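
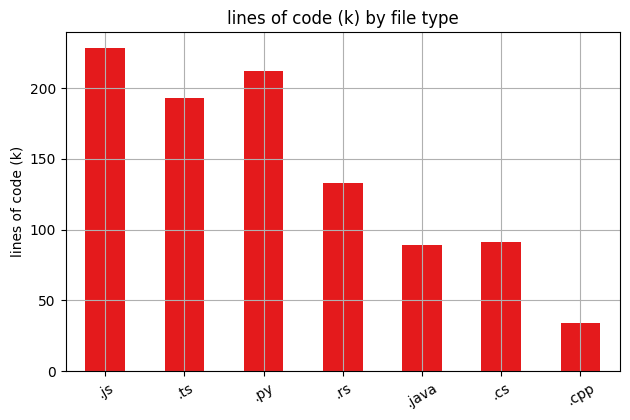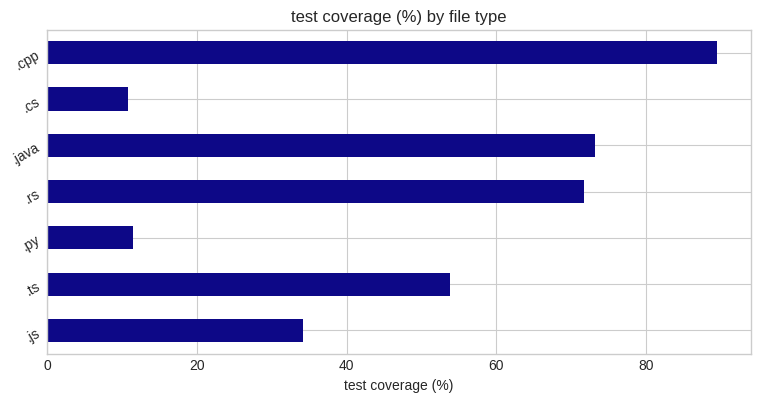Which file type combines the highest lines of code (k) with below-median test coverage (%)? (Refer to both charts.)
Chart 2 median test coverage (%) ≈ 50; below-median file types: .js, .py, .cs. Among those, .js has the highest lines of code (k) (≈ 225).

.js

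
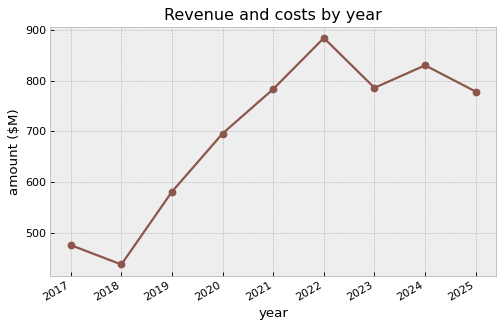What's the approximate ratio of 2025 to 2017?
2025 ≈ 800, 2017 ≈ 500; 800/500 ≈ 1.6.

≈ 1.6×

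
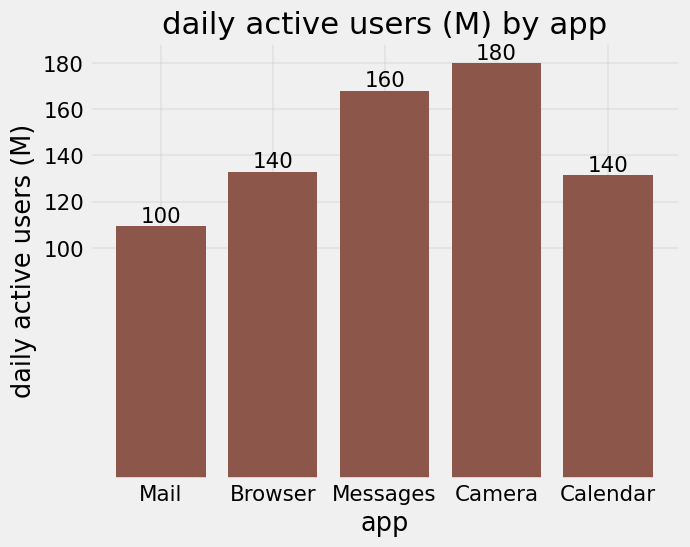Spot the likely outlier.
Camera ≈ 180; the rest sit between ≈ 100 and ≈ 160.

Camera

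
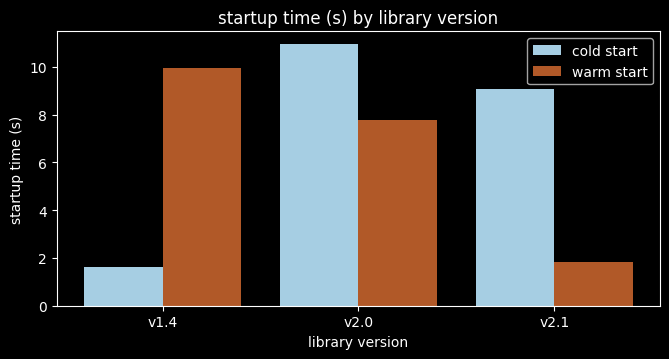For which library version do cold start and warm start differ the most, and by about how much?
v1.4: cold start ≈ 2, warm start ≈ 10 → gap ≈ 8. Next-largest (v2.1) is only ≈ 7.

v1.4, ≈ 8 s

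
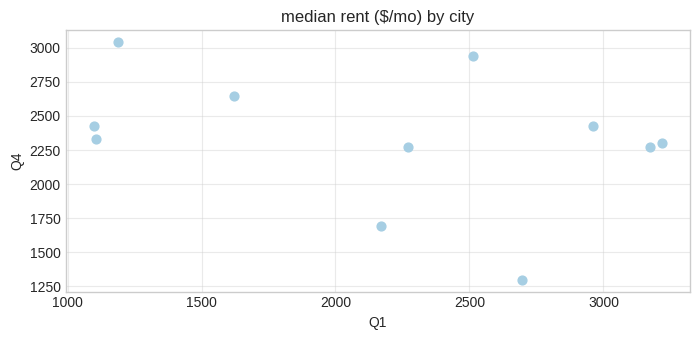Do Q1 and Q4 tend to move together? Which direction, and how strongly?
negative, weak

Points are negatively correlated; weak (|r| ≈ 0.3).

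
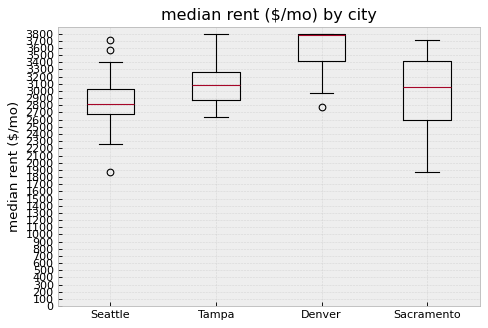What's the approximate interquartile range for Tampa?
≈ 400

Q3 ≈ 3300, Q1 ≈ 2900; IQR ≈ 400.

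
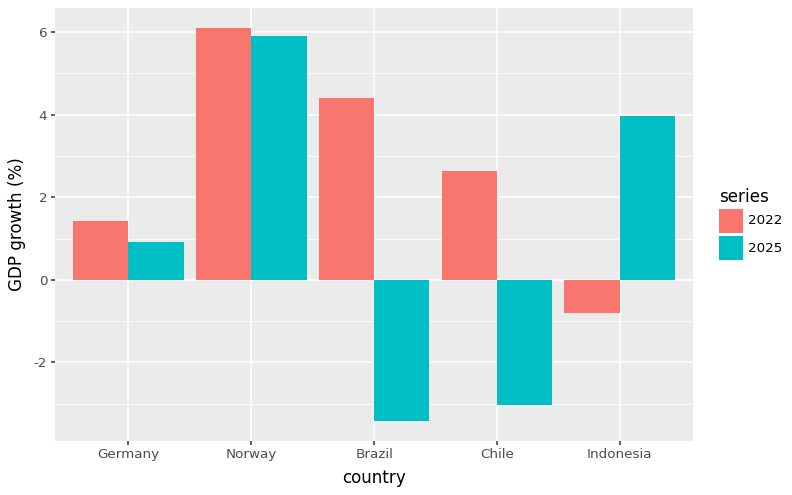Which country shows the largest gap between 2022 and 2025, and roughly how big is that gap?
Brazil: 2022 ≈ 4, 2025 ≈ -3 → gap ≈ 7. Next-largest (Chile) is only ≈ 6.

Brazil, ≈ 7 %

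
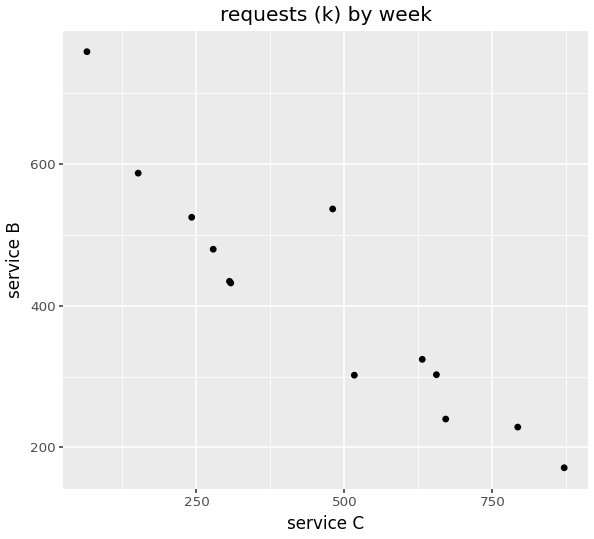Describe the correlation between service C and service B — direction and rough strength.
negative, strong

Points are negatively correlated; strong (|r| ≈ 0.9).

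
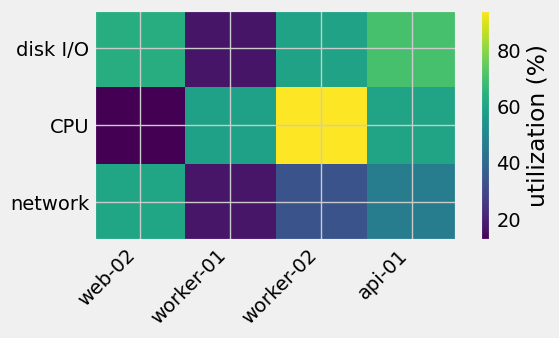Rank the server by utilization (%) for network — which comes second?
Top 3 for network: web-02 ≈ 60, api-01 ≈ 50, worker-02 ≈ 30.

api-01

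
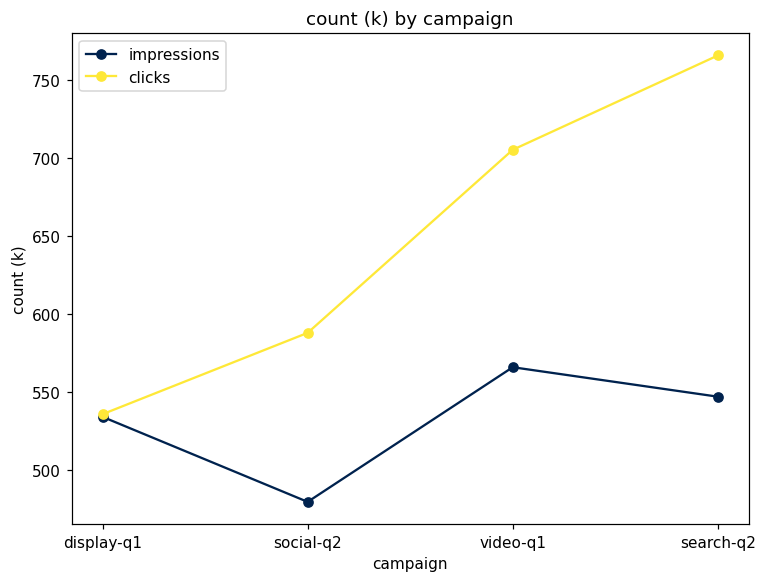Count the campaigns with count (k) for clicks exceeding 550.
3

Above 550: social-q2, video-q1, search-q2.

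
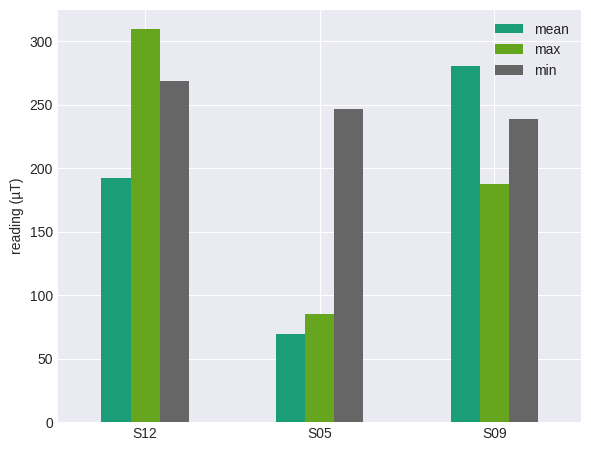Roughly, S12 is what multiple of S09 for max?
S12 ≈ 300, S09 ≈ 200; 300/200 ≈ 1.5.

≈ 1.5×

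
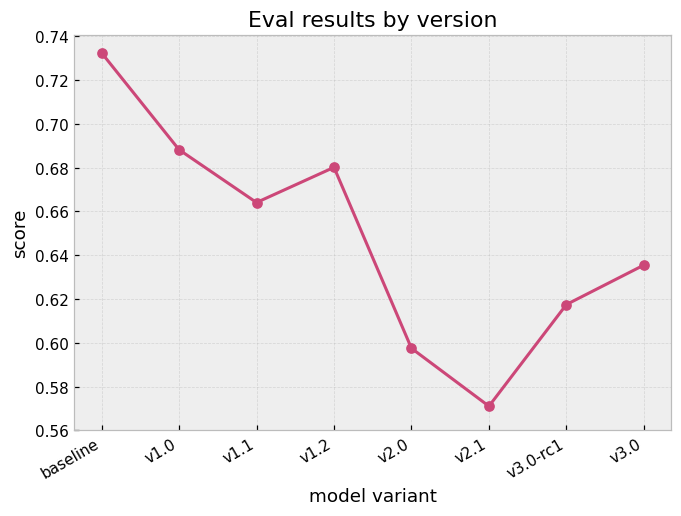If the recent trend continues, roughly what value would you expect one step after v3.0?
≈ 0.67

Last three: 0.58, 0.62, 0.64 → slope ≈ 0.03/step → next ≈ 0.67.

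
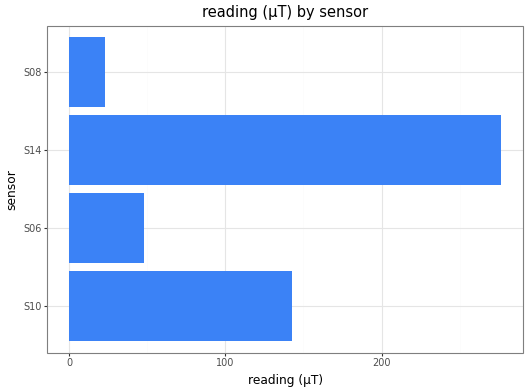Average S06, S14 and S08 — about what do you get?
(50 + 275 + 25) / 3 ≈ 117.

≈ 117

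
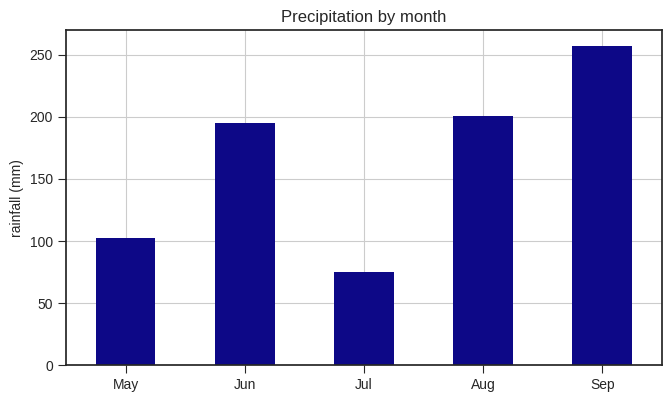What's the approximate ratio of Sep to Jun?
≈ 1.25×

Sep ≈ 250, Jun ≈ 200; 250/200 ≈ 1.25.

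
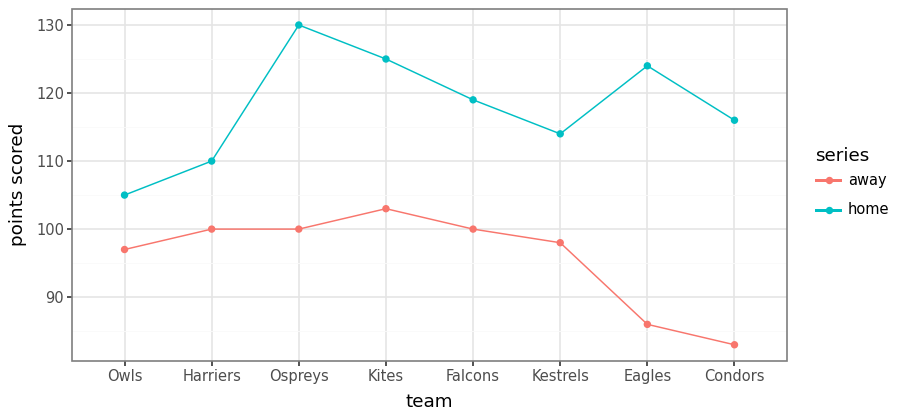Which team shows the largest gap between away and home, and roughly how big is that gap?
Eagles: away ≈ 85, home ≈ 125 → gap ≈ 40. Next-largest (Condors) is only ≈ 30.

Eagles, ≈ 40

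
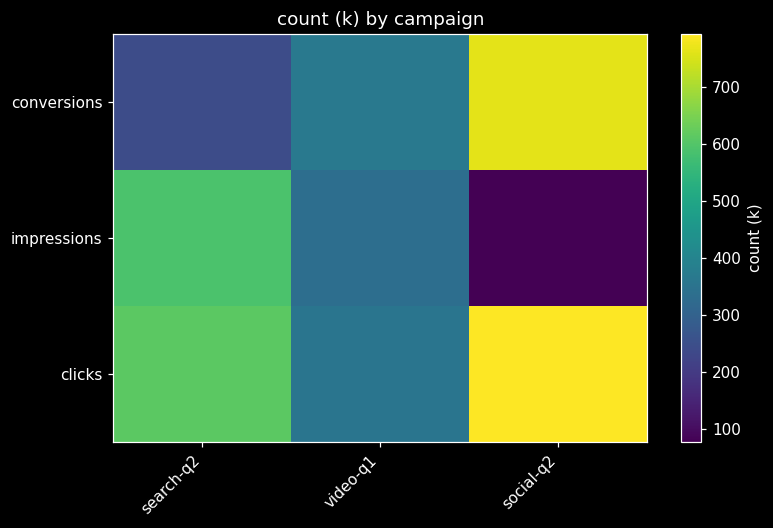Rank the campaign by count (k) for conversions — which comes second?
Top 3 for conversions: social-q2 ≈ 800, video-q1 ≈ 400, search-q2 ≈ 200.

video-q1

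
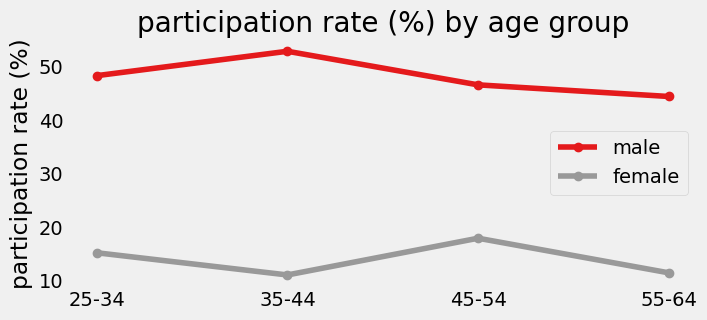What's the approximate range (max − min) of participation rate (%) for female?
≈ 10

Max 45-54 ≈ 20, min 35-44 ≈ 10; range ≈ 10.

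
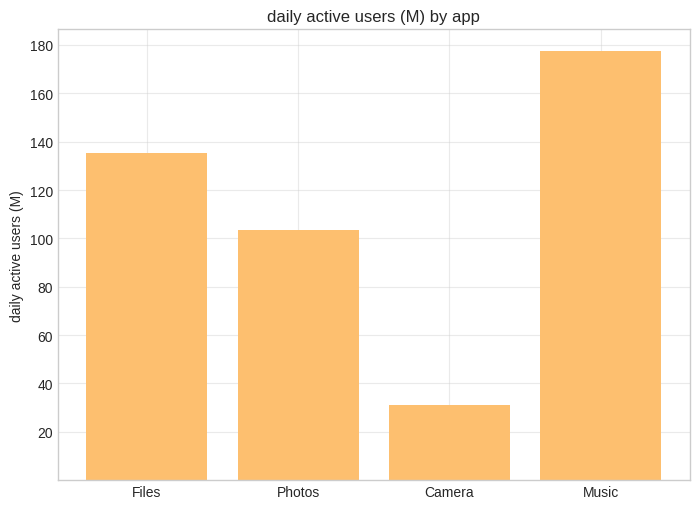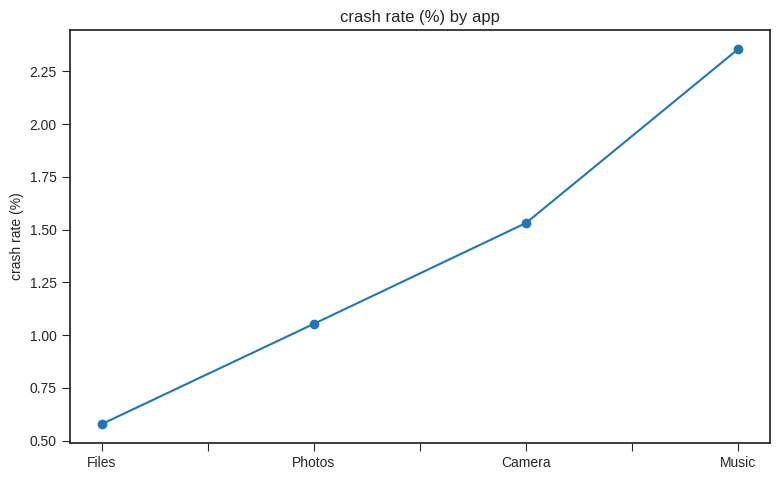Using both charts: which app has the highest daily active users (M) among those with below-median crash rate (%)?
Files

Chart 2 median crash rate (%) ≈ 1.5; below-median apps: Files, Photos. Among those, Files has the highest daily active users (M) (≈ 140).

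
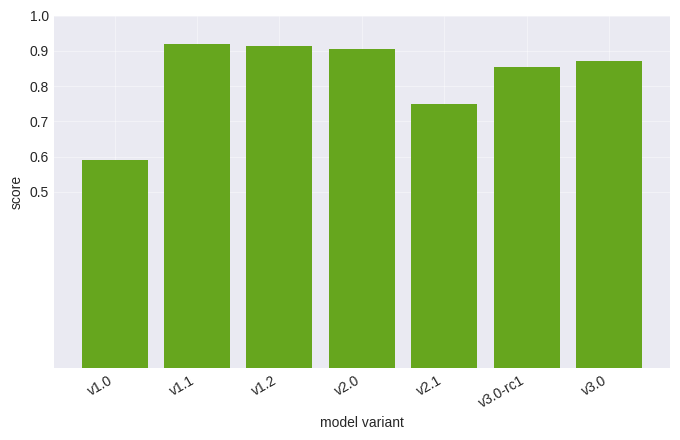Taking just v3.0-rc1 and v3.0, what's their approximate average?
(0.9 + 0.9) / 2 ≈ 0.9.

≈ 0.9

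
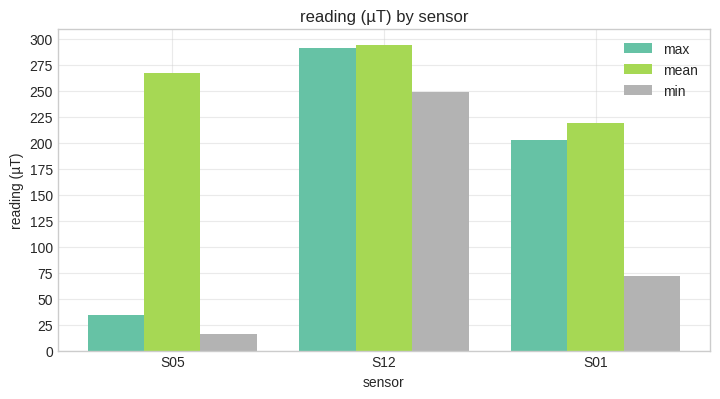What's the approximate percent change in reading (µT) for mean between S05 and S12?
S05 ≈ 275, S12 ≈ 300; (300 − 275) / 275 ≈ +9.1%.

≈ +9.1%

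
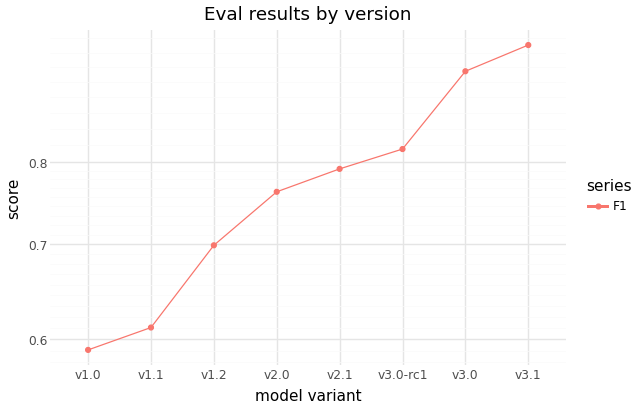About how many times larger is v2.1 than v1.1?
v2.1 ≈ 0.80, v1.1 ≈ 0.60; 0.80/0.60 ≈ 1.33.

≈ 1.33×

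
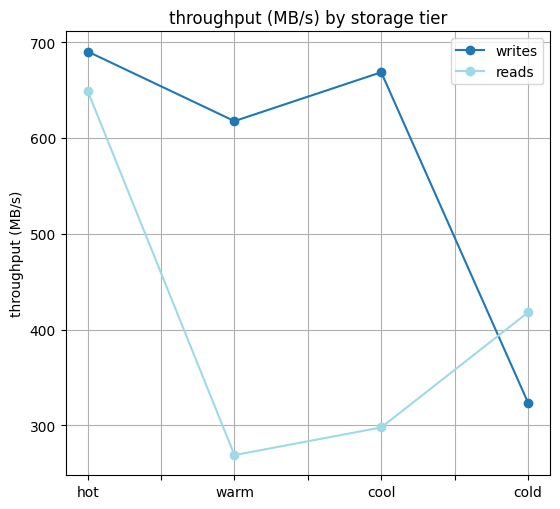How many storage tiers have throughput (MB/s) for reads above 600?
1

Above 600: hot.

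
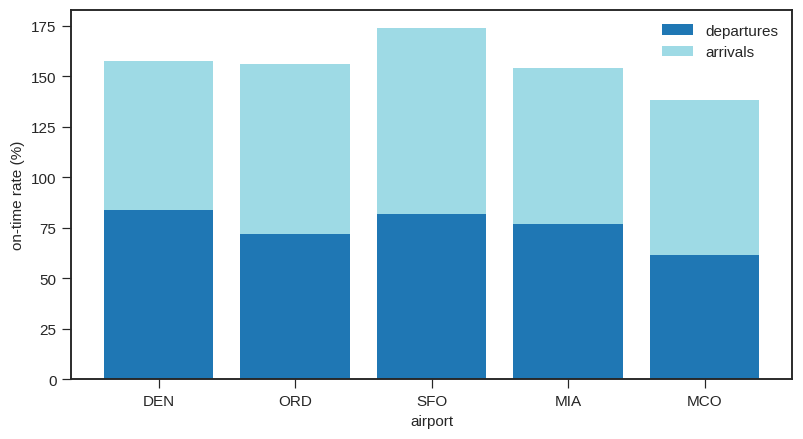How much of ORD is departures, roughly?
departures top ≈ 80, bottom ≈ 0; segment ≈ 80.

≈ 80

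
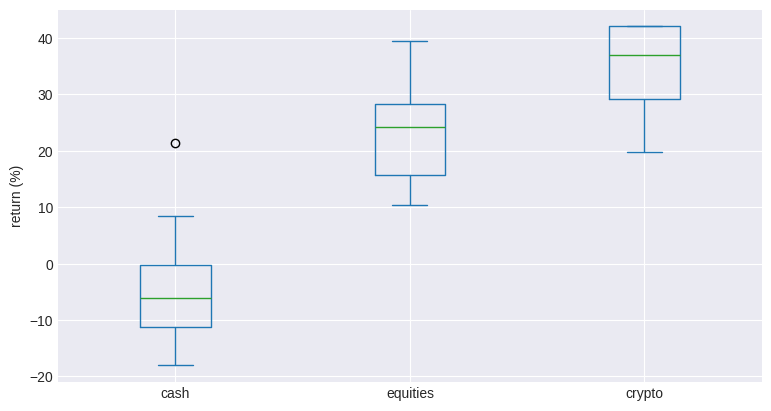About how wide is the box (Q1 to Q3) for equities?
≈ 15

Q3 ≈ 30, Q1 ≈ 15; IQR ≈ 15.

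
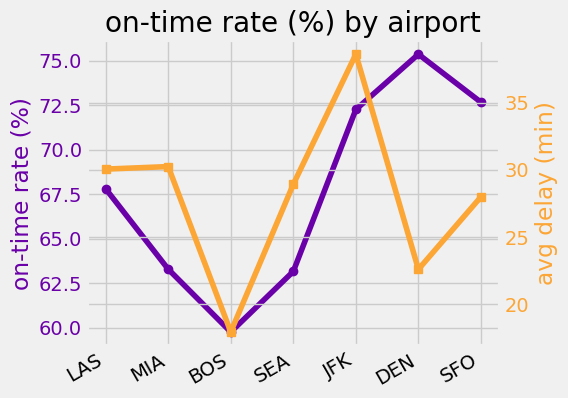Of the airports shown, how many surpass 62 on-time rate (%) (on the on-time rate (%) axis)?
Above 62: LAS, MIA, SEA, JFK, DEN, SFO.

6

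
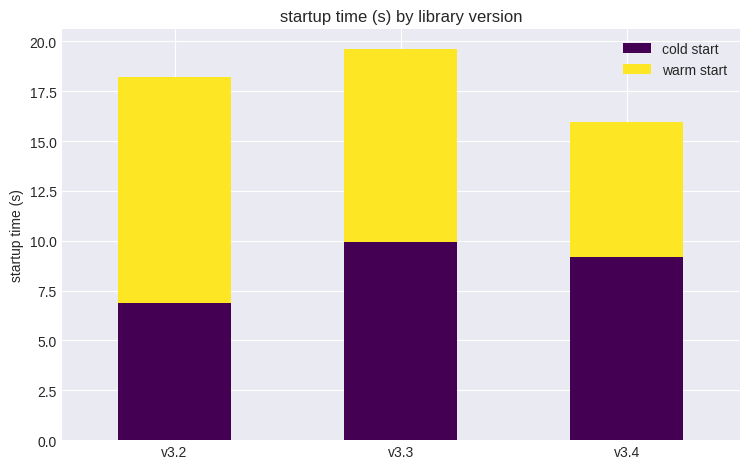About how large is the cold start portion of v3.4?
≈ 10

cold start top ≈ 10, bottom ≈ 0; segment ≈ 10.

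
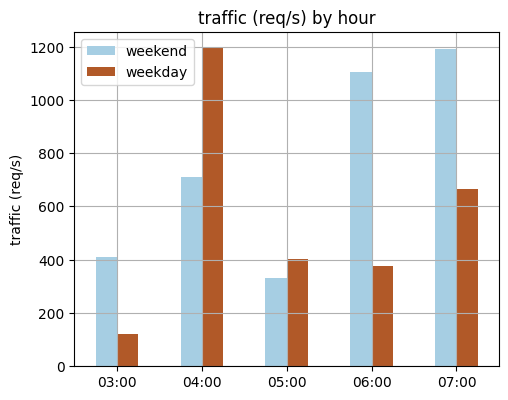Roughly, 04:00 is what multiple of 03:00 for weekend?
04:00 ≈ 700, 03:00 ≈ 400; 700/400 ≈ 1.75.

≈ 1.75×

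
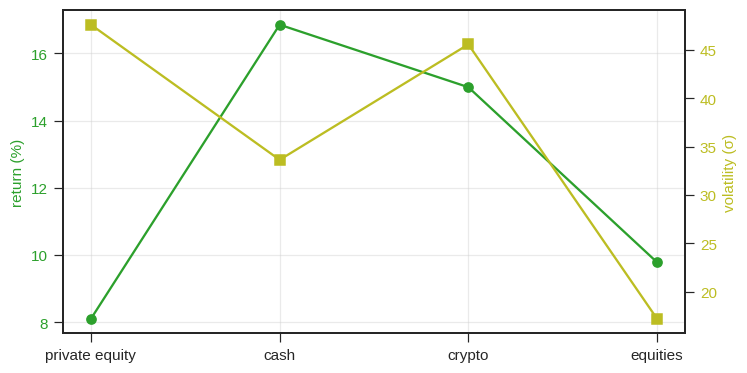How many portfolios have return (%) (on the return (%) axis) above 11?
2

Above 11: cash, crypto.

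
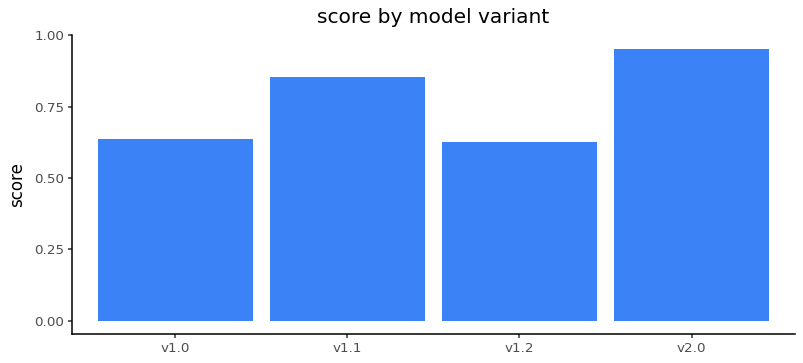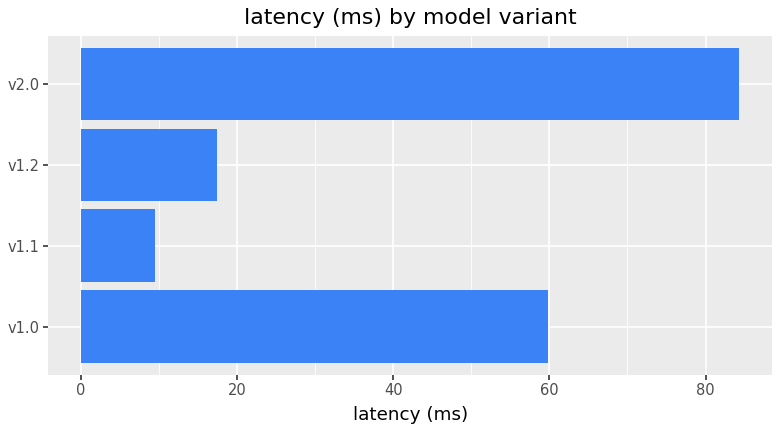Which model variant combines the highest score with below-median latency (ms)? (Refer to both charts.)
v1.1

Chart 2 median latency (ms) ≈ 40; below-median model variants: v1.1, v1.2. Among those, v1.1 has the highest score (≈ 0.9).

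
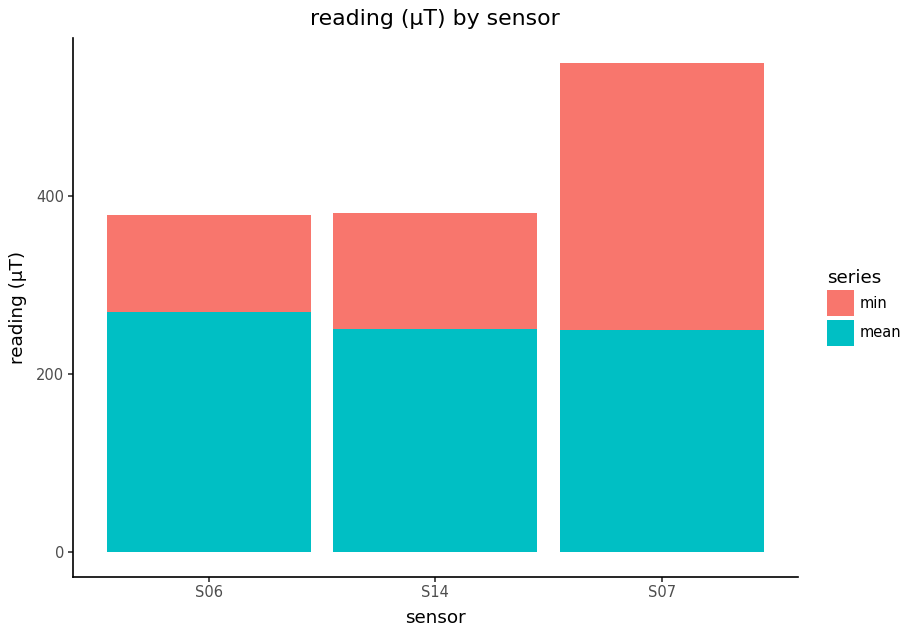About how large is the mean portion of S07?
mean top ≈ 250, bottom ≈ 0; segment ≈ 250.

≈ 250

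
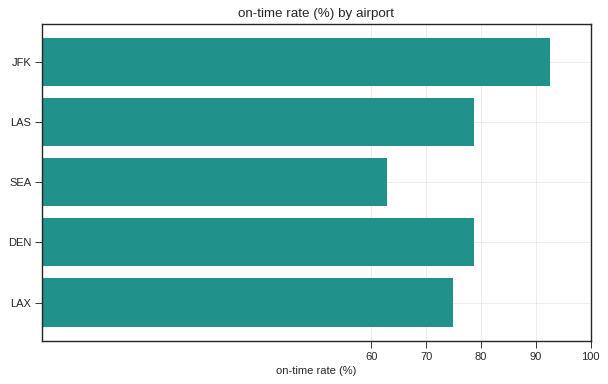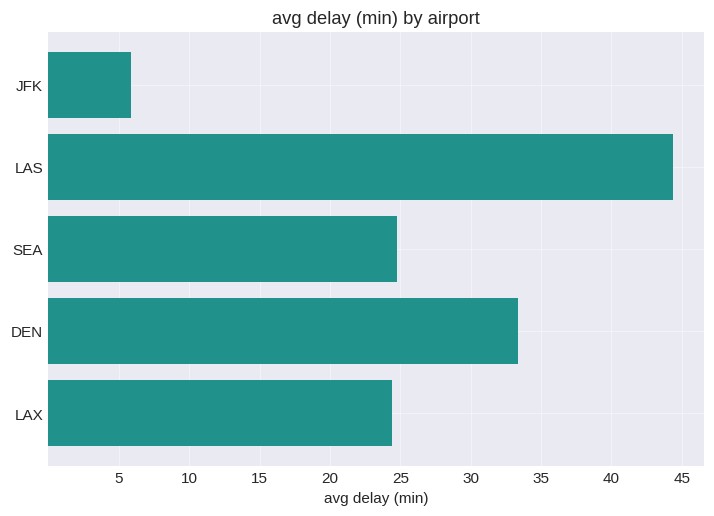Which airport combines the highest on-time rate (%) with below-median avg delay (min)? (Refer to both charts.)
Chart 2 median avg delay (min) ≈ 25; below-median airports: JFK, LAX. Among those, JFK has the highest on-time rate (%) (≈ 90).

JFK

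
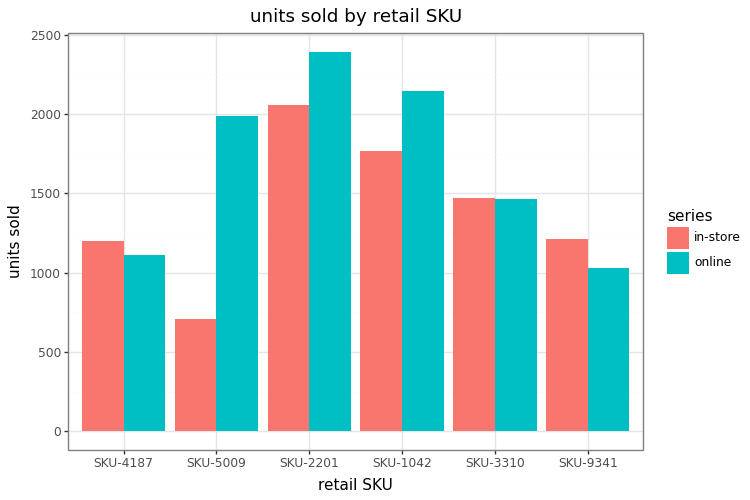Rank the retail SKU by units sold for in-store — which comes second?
SKU-1042

Top 3 for in-store: SKU-2201 ≈ 2000, SKU-1042 ≈ 1800, SKU-3310 ≈ 1400.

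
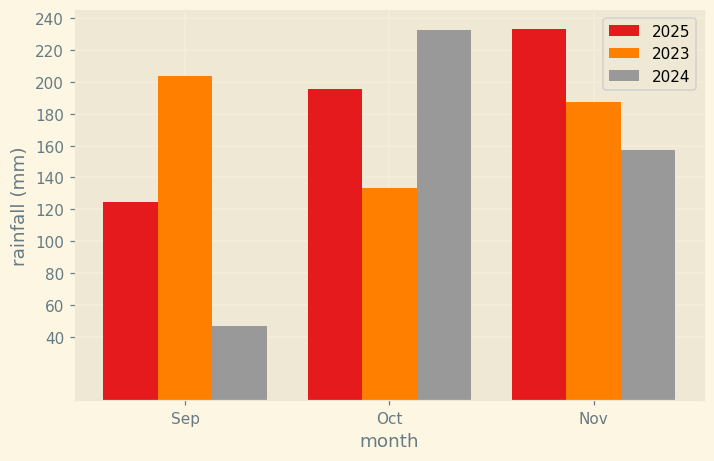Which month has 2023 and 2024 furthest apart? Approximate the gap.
Sep: 2023 ≈ 200, 2024 ≈ 40 → gap ≈ 160. Next-largest (Oct) is only ≈ 100.

Sep, ≈ 160 mm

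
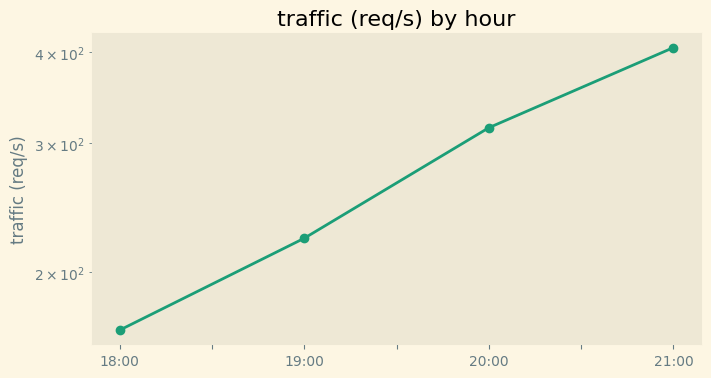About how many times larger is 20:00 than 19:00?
≈ 1.45×

20:00 ≈ 320, 19:00 ≈ 220; 320/220 ≈ 1.45.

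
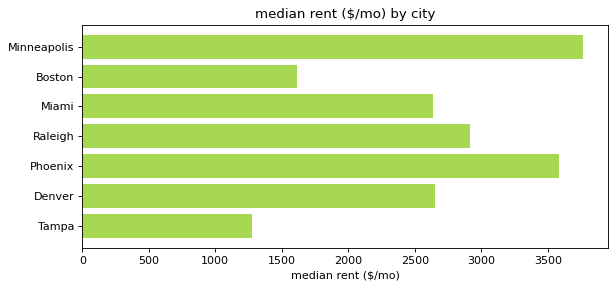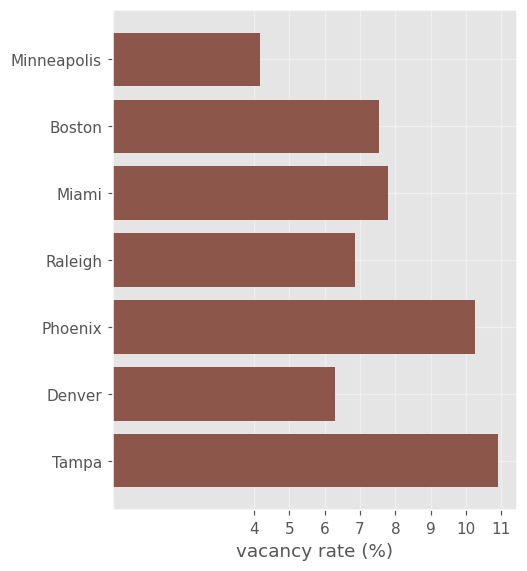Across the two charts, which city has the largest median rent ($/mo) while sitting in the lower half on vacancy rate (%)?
Minneapolis

Chart 2 median vacancy rate (%) ≈ 8; below-median cities: Minneapolis, Raleigh, Denver. Among those, Minneapolis has the highest median rent ($/mo) (≈ 4000).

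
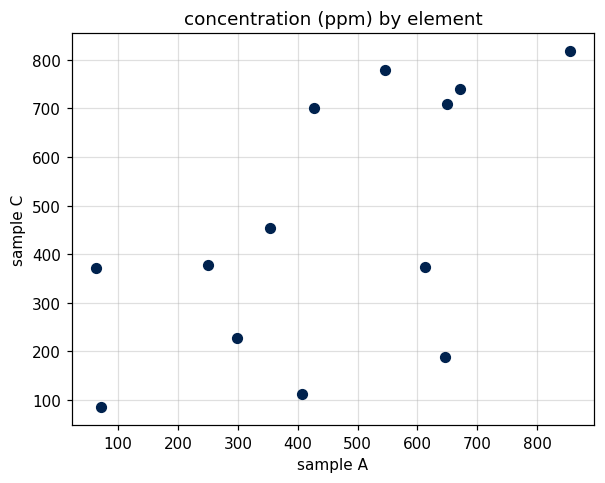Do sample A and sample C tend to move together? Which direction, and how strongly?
Points are positively correlated; moderate (|r| ≈ 0.6).

positive, moderate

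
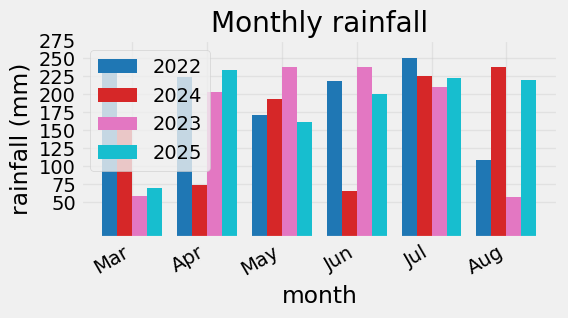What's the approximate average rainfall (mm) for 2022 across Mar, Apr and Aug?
≈ 192

(250 + 225 + 100) / 3 ≈ 192.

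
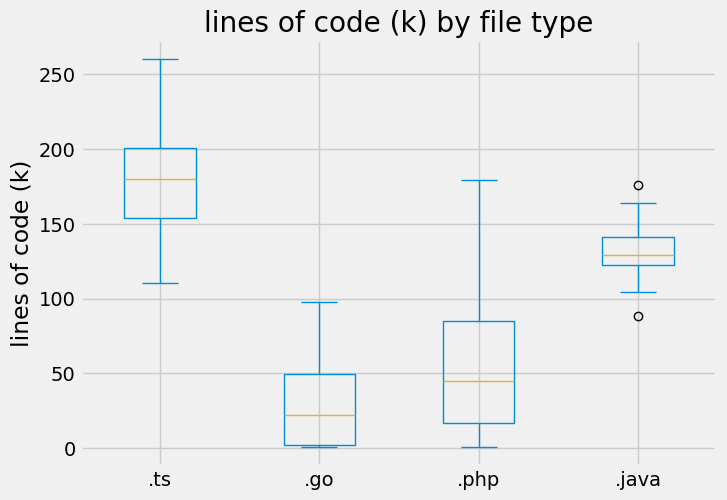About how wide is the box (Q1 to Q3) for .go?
≈ 40

Q3 ≈ 40, Q1 ≈ 0; IQR ≈ 40.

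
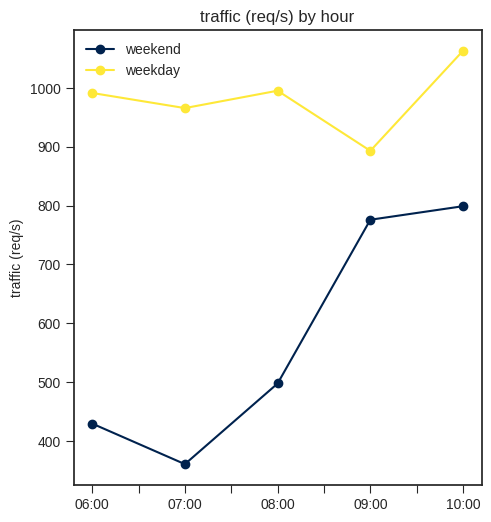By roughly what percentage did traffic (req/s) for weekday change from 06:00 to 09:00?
06:00 ≈ 1000, 09:00 ≈ 900; (900 − 1000) / 1000 ≈ -10%.

≈ -10%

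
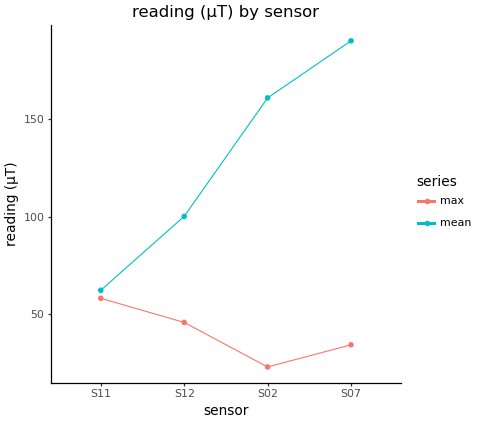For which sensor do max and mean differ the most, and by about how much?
S07: max ≈ 40, mean ≈ 200 → gap ≈ 160. Next-largest (S02) is only ≈ 140.

S07, ≈ 160 µT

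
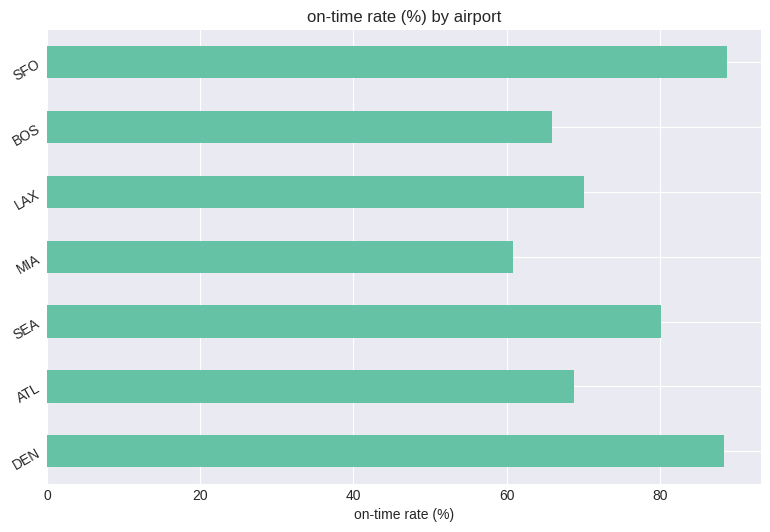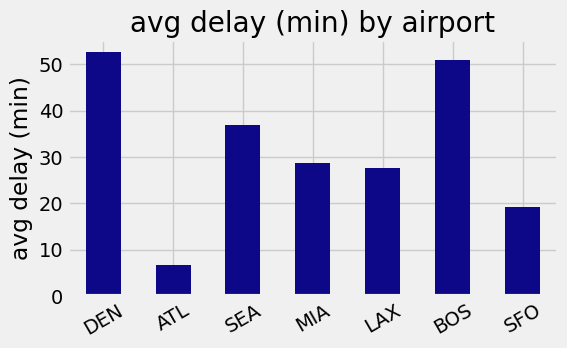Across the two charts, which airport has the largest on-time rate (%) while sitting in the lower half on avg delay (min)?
SFO

Chart 2 median avg delay (min) ≈ 30; below-median airports: ATL, LAX, SFO. Among those, SFO has the highest on-time rate (%) (≈ 90).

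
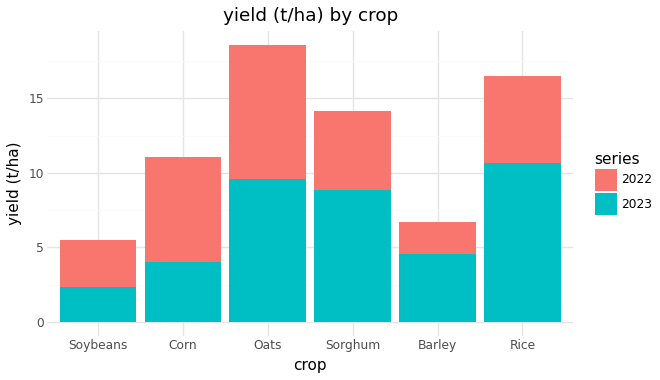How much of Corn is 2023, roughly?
2023 top ≈ 4, bottom ≈ 0; segment ≈ 4.

≈ 4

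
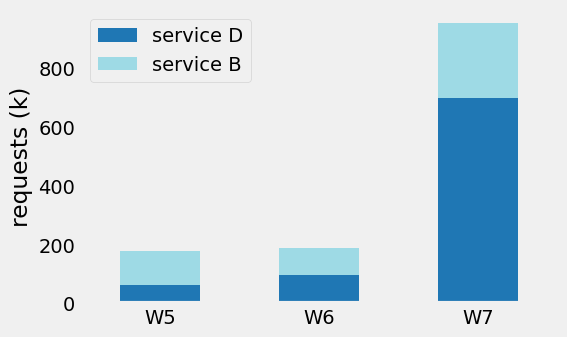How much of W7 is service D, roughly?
≈ 700

service D top ≈ 700, bottom ≈ 0; segment ≈ 700.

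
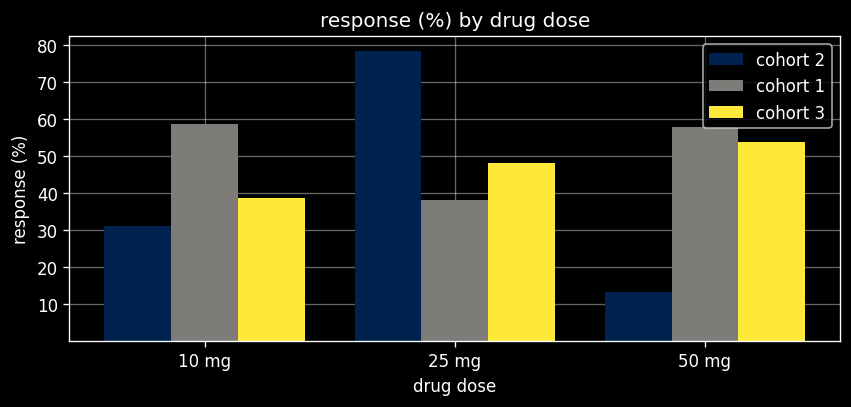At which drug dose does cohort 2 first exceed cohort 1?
25 mg

10 mg: cohort 2 ≈ 30 vs cohort 1 ≈ 60 (not yet); 25 mg: cohort 2 ≈ 80 vs cohort 1 ≈ 40 (first crossover).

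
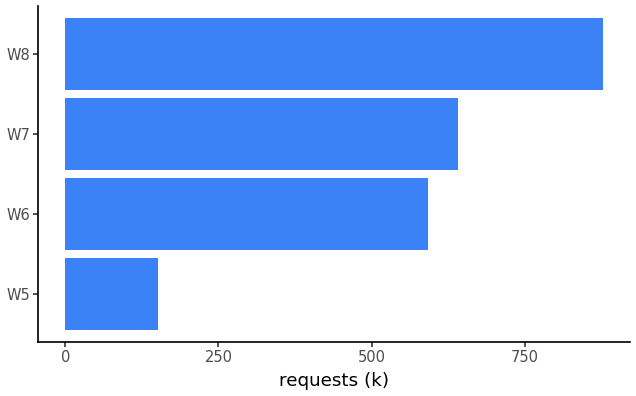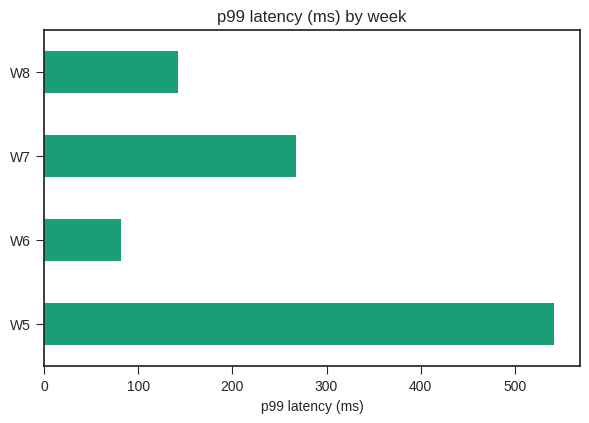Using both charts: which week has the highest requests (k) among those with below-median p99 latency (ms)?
W8

Chart 2 median p99 latency (ms) ≈ 200; below-median weeks: W6, W8. Among those, W8 has the highest requests (k) (≈ 900).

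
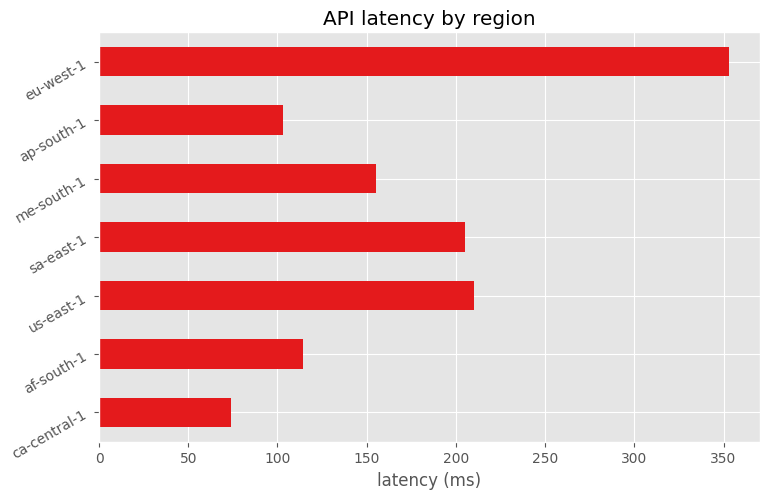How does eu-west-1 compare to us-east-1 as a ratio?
≈ 1.75×

eu-west-1 ≈ 350, us-east-1 ≈ 200; 350/200 ≈ 1.75.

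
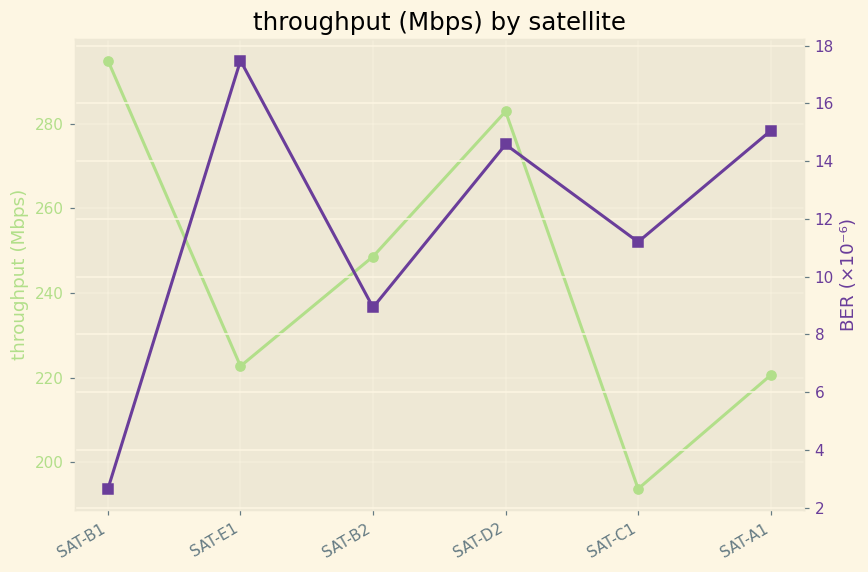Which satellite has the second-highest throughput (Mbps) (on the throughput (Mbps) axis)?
SAT-D2

Top 3 (on the throughput (Mbps) axis): SAT-B1 ≈ 290, SAT-D2 ≈ 280, SAT-B2 ≈ 250.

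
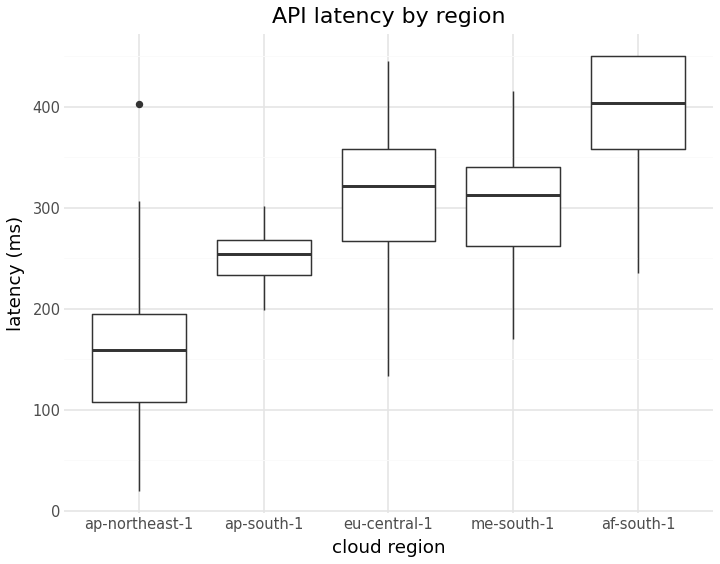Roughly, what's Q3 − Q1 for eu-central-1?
≈ 75

Q3 ≈ 350, Q1 ≈ 275; IQR ≈ 75.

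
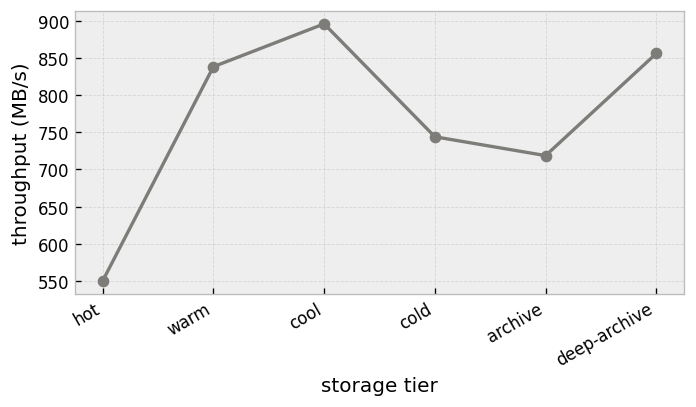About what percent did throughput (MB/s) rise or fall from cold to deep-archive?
cold ≈ 750, deep-archive ≈ 850; (850 − 750) / 750 ≈ +13.3%.

≈ +13.3%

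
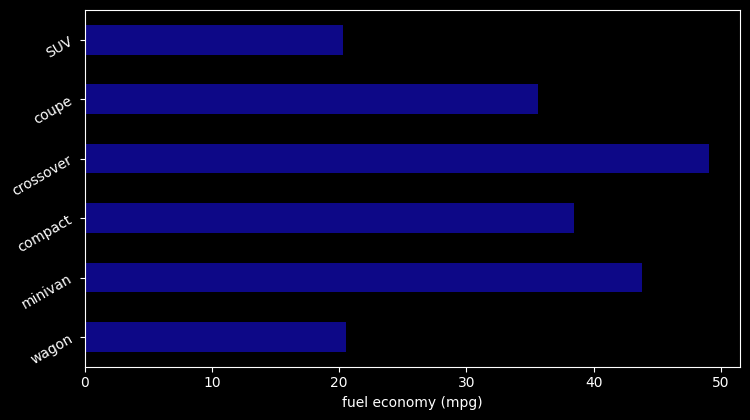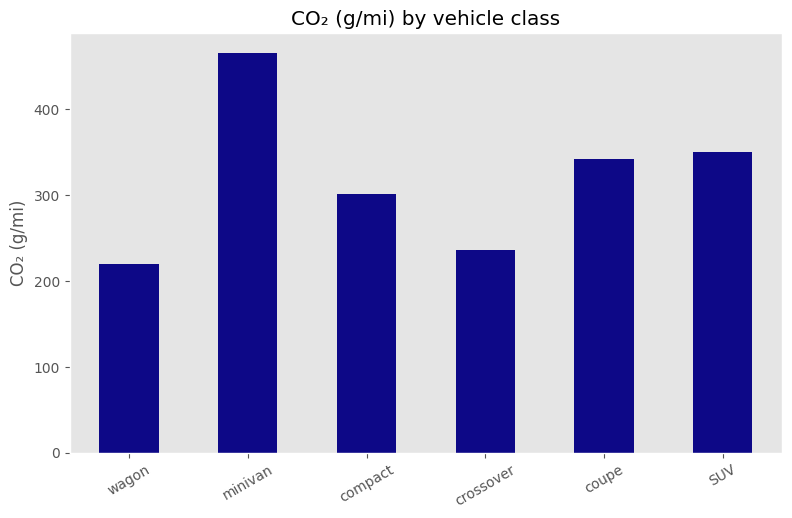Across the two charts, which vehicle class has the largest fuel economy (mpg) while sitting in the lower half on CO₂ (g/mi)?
crossover

Chart 2 median CO₂ (g/mi) ≈ 300; below-median vehicle classes: wagon, compact, crossover. Among those, crossover has the highest fuel economy (mpg) (≈ 50).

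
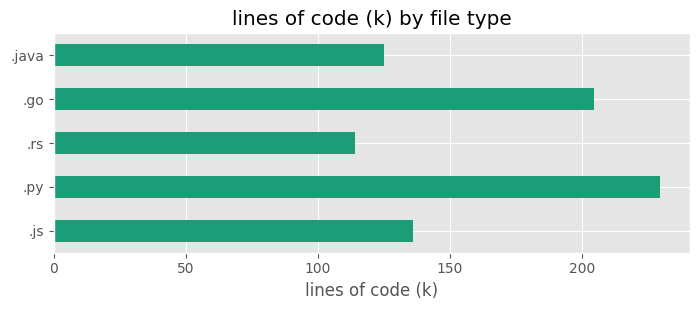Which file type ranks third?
Top 4: .py ≈ 220, .go ≈ 200, .js ≈ 140, .java ≈ 120.

.js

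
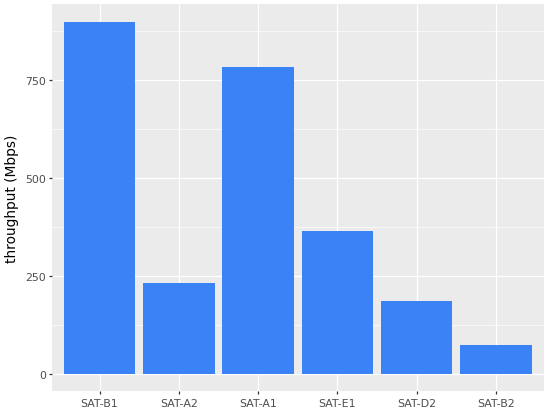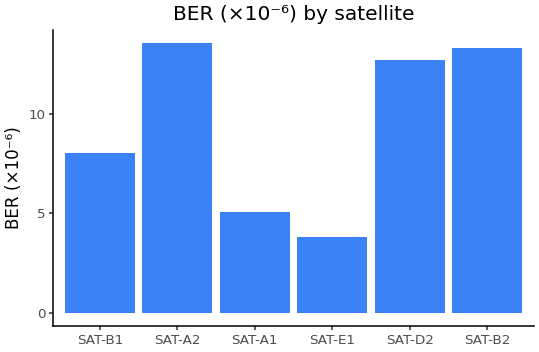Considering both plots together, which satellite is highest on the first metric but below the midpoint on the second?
Chart 2 median BER (×10⁻⁶) ≈ 10; below-median satellites: SAT-B1, SAT-A1, SAT-E1. Among those, SAT-B1 has the highest throughput (Mbps) (≈ 900).

SAT-B1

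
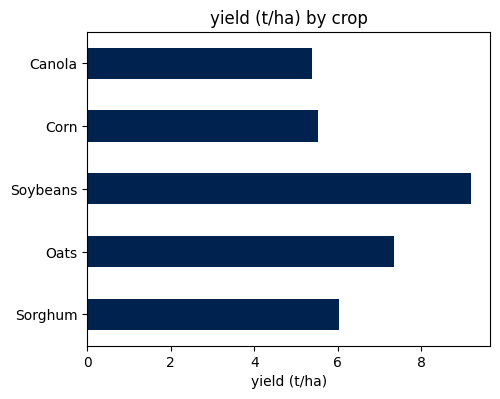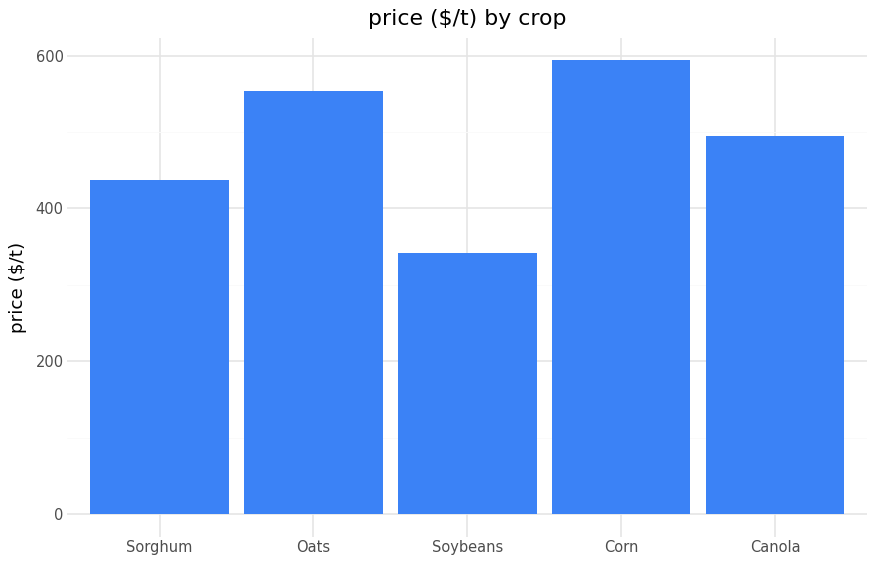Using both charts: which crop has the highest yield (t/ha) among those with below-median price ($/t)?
Soybeans

Chart 2 median price ($/t) ≈ 500; below-median crops: Sorghum, Soybeans. Among those, Soybeans has the highest yield (t/ha) (≈ 9).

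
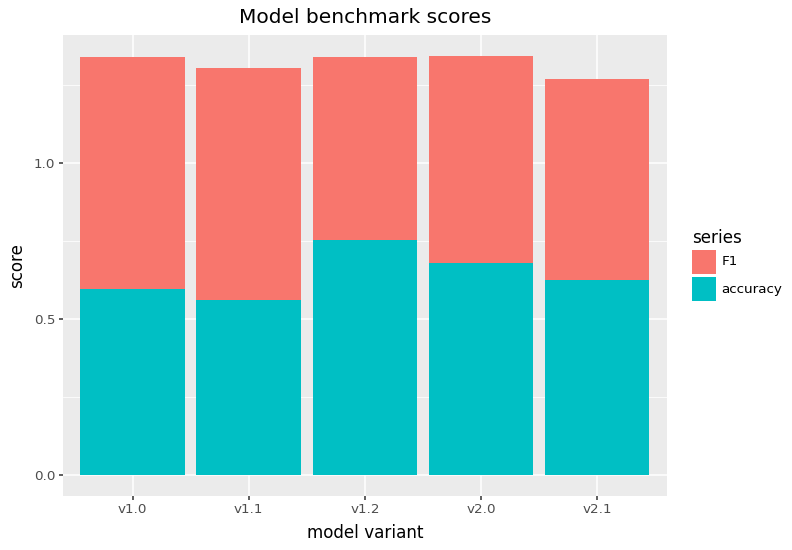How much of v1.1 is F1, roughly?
≈ 0.8

F1 top ≈ 1.4, bottom ≈ 0.6; segment ≈ 0.8.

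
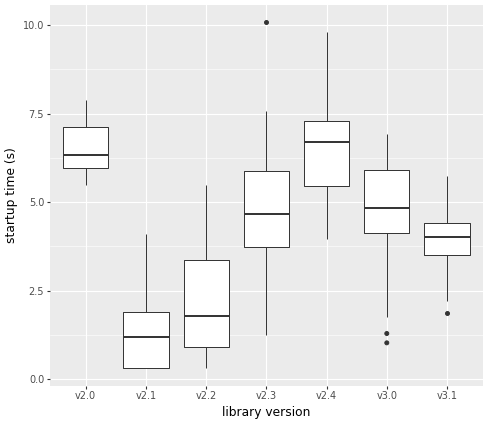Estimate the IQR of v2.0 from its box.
Q3 ≈ 7, Q1 ≈ 6; IQR ≈ 1.

≈ 1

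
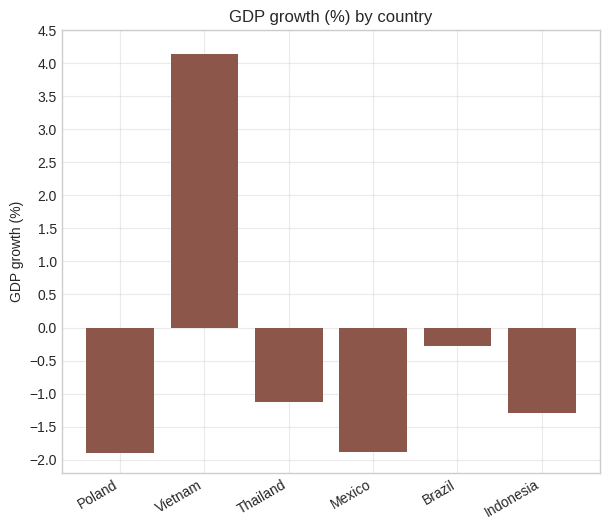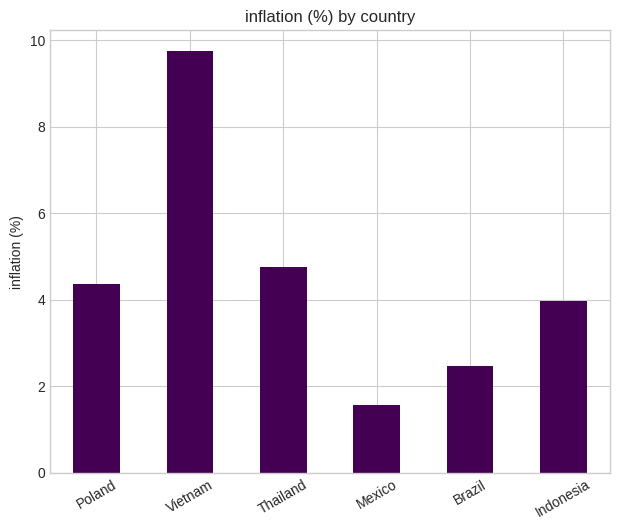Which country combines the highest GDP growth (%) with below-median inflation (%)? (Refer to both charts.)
Brazil

Chart 2 median inflation (%) ≈ 4; below-median countries: Mexico, Brazil, Indonesia. Among those, Brazil has the highest GDP growth (%) (≈ -0.5).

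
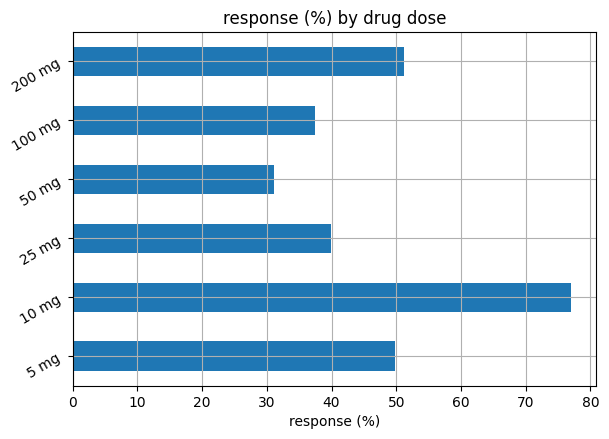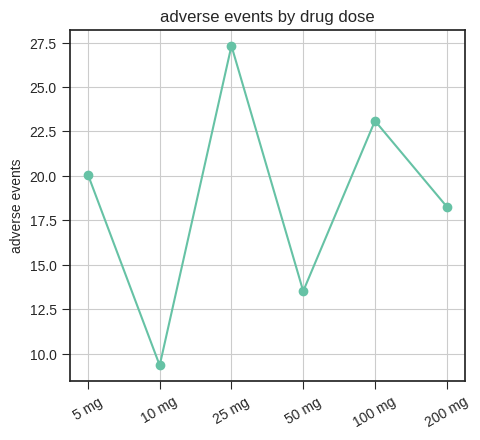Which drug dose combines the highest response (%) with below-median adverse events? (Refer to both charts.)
10 mg

Chart 2 median adverse events ≈ 20; below-median drug doses: 10 mg, 50 mg, 200 mg. Among those, 10 mg has the highest response (%) (≈ 80).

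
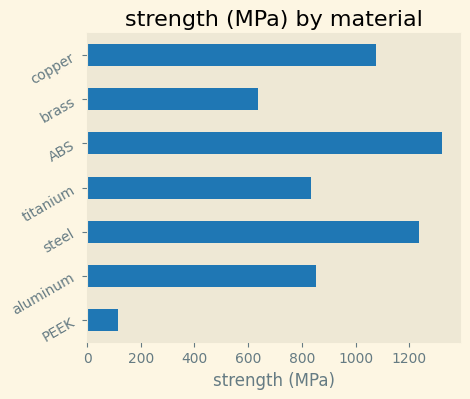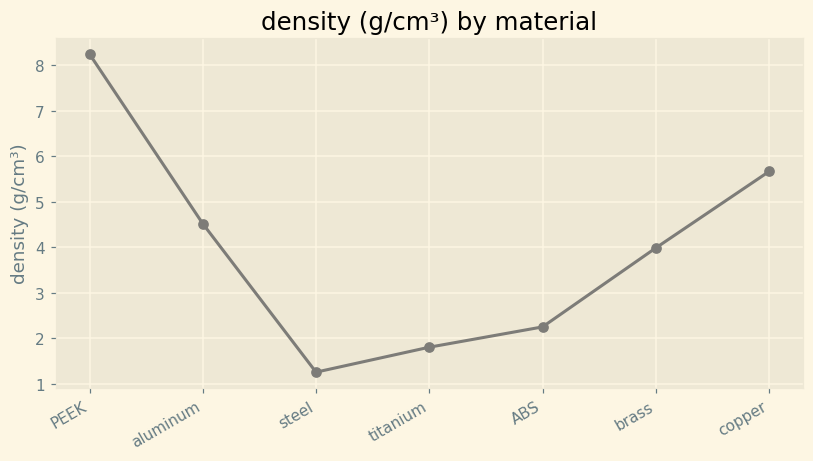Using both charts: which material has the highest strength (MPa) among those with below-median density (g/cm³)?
Chart 2 median density (g/cm³) ≈ 4; below-median materials: steel, titanium, ABS. Among those, ABS has the highest strength (MPa) (≈ 1400).

ABS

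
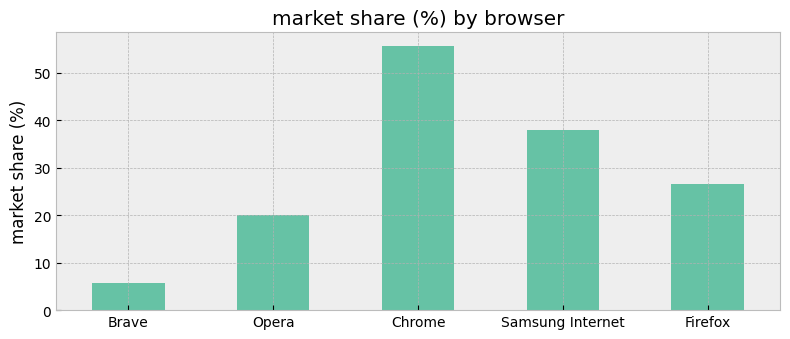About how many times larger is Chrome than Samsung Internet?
Chrome ≈ 55, Samsung Internet ≈ 40; 55/40 ≈ 1.38.

≈ 1.38×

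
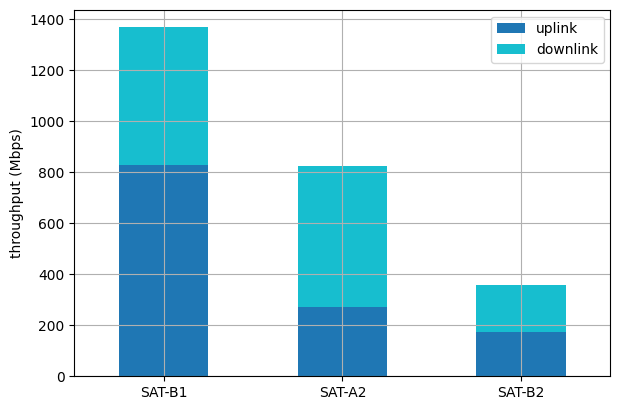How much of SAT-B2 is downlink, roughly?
downlink top ≈ 400, bottom ≈ 200; segment ≈ 200.

≈ 200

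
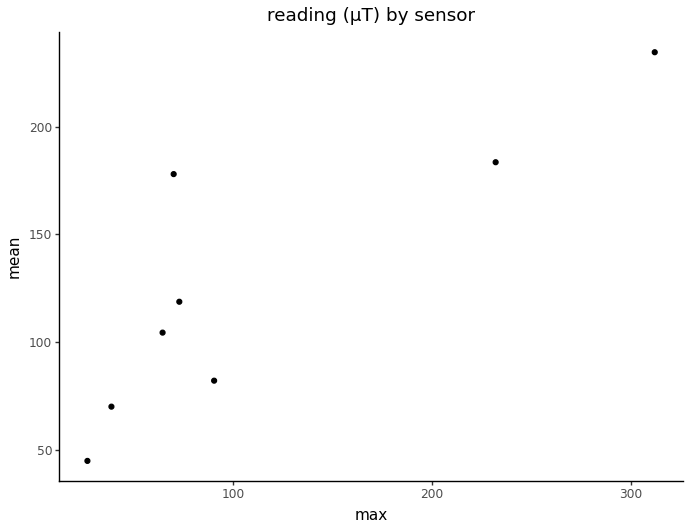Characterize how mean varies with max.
Points are positively correlated; strong (|r| ≈ 0.8).

positive, strong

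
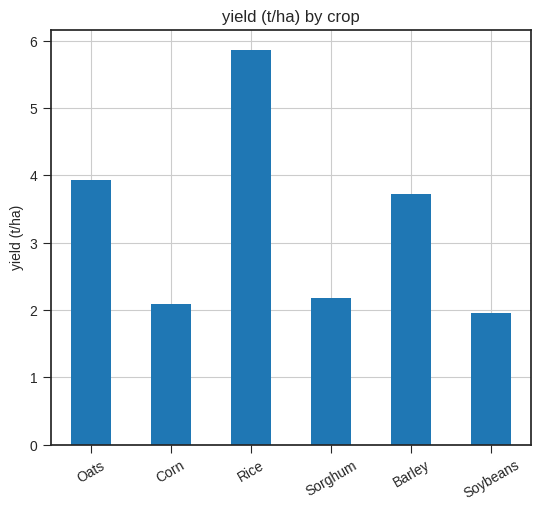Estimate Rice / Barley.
≈ 1.71×

Rice ≈ 6.0, Barley ≈ 3.5; 6.0/3.5 ≈ 1.71.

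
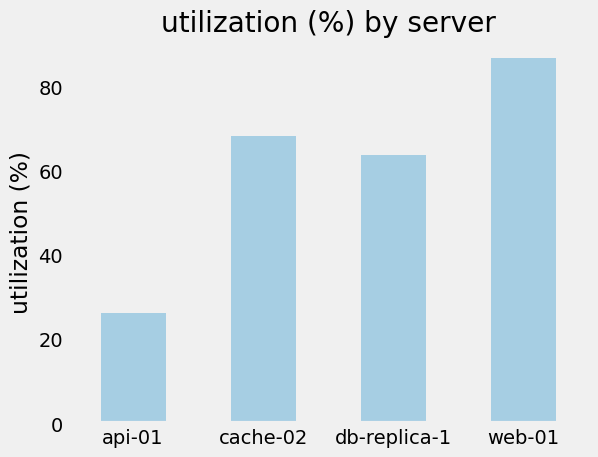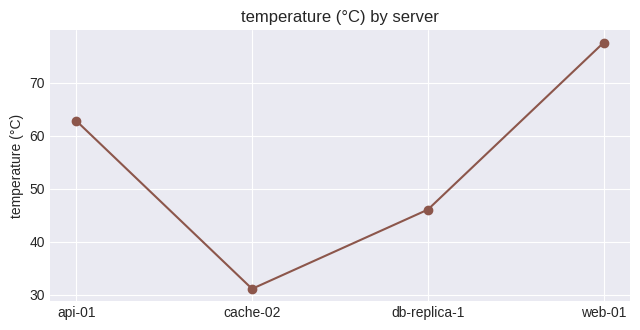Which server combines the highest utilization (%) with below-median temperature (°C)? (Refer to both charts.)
Chart 2 median temperature (°C) ≈ 50; below-median servers: cache-02, db-replica-1. Among those, cache-02 has the highest utilization (%) (≈ 70).

cache-02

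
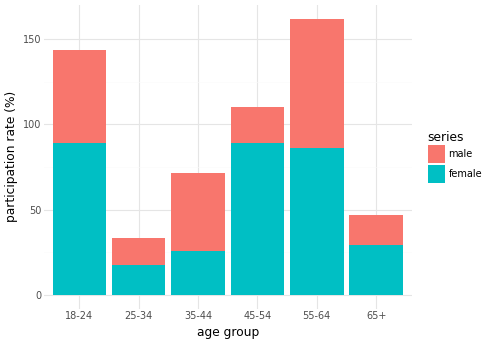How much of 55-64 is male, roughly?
male top ≈ 160, bottom ≈ 80; segment ≈ 80.

≈ 80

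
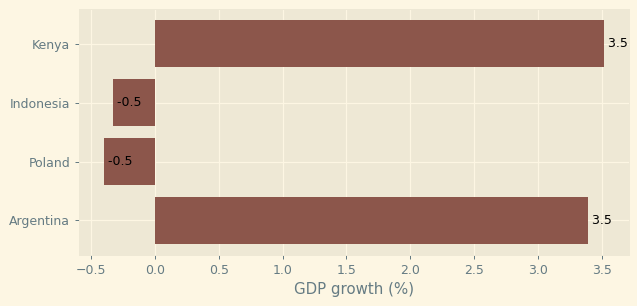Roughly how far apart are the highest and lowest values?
Max Kenya ≈ 3.5, min Poland ≈ -0.5; range ≈ 4.0.

≈ 4.0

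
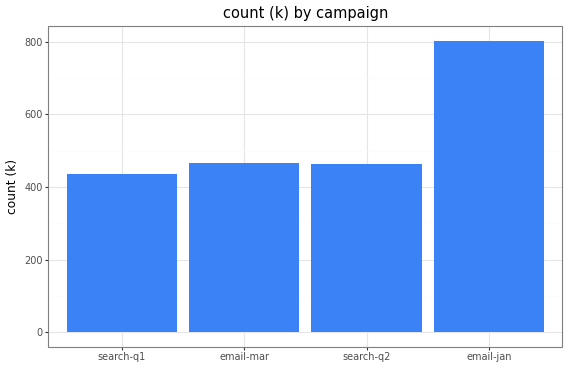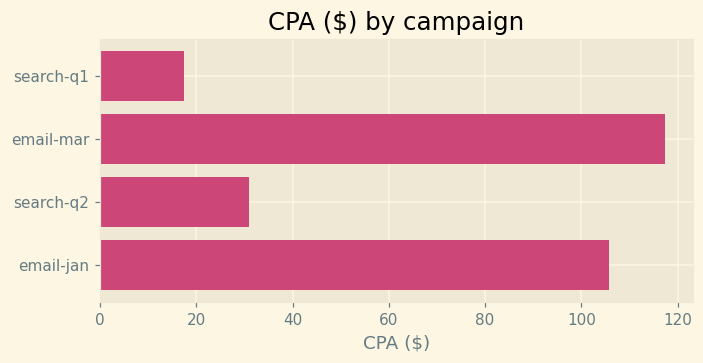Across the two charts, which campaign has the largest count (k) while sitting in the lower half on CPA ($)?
Chart 2 median CPA ($) ≈ 60; below-median campaigns: search-q1, search-q2. Among those, search-q2 has the highest count (k) (≈ 500).

search-q2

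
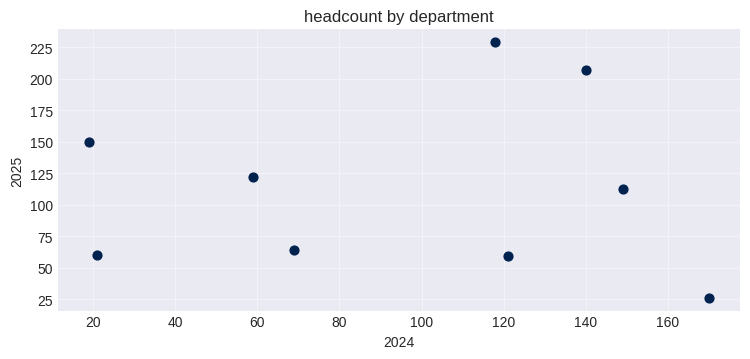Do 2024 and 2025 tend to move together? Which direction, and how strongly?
Points are roughly uncorrelated; weak (|r| ≈ 0.0).

no clear correlation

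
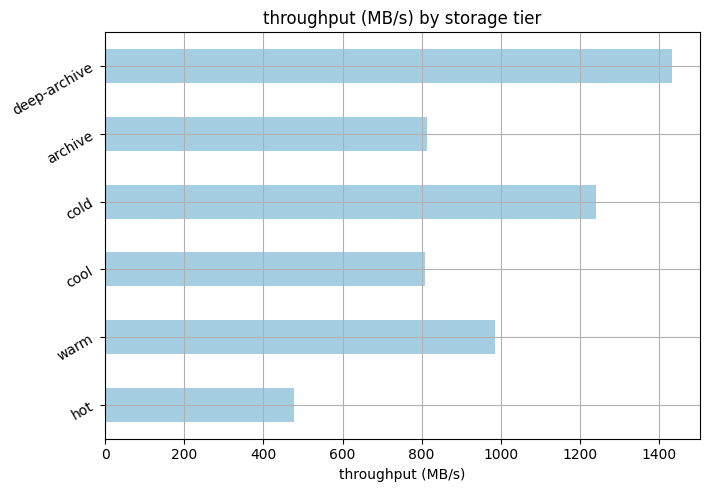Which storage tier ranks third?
Top 4: deep-archive ≈ 1400, cold ≈ 1200, warm ≈ 1000, archive ≈ 800.

warm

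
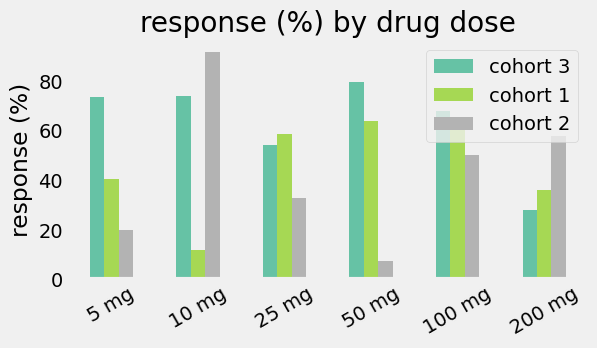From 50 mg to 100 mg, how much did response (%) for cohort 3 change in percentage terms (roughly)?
≈ -12.5%

50 mg ≈ 80, 100 mg ≈ 70; (70 − 80) / 80 ≈ -12.5%.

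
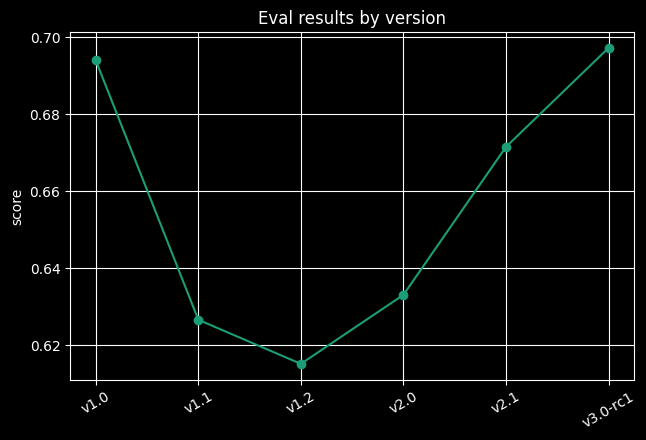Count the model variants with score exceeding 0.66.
3

Above 0.66: v1.0, v2.1, v3.0-rc1.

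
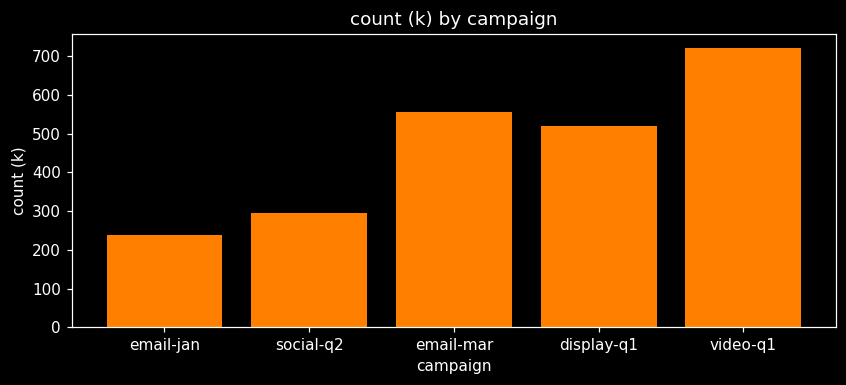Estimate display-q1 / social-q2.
display-q1 ≈ 500, social-q2 ≈ 300; 500/300 ≈ 1.67.

≈ 1.67×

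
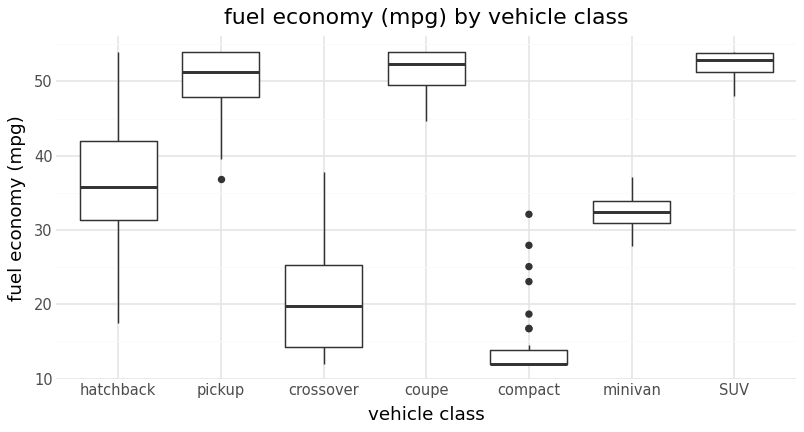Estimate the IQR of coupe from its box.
≈ 5

Q3 ≈ 55, Q1 ≈ 50; IQR ≈ 5.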